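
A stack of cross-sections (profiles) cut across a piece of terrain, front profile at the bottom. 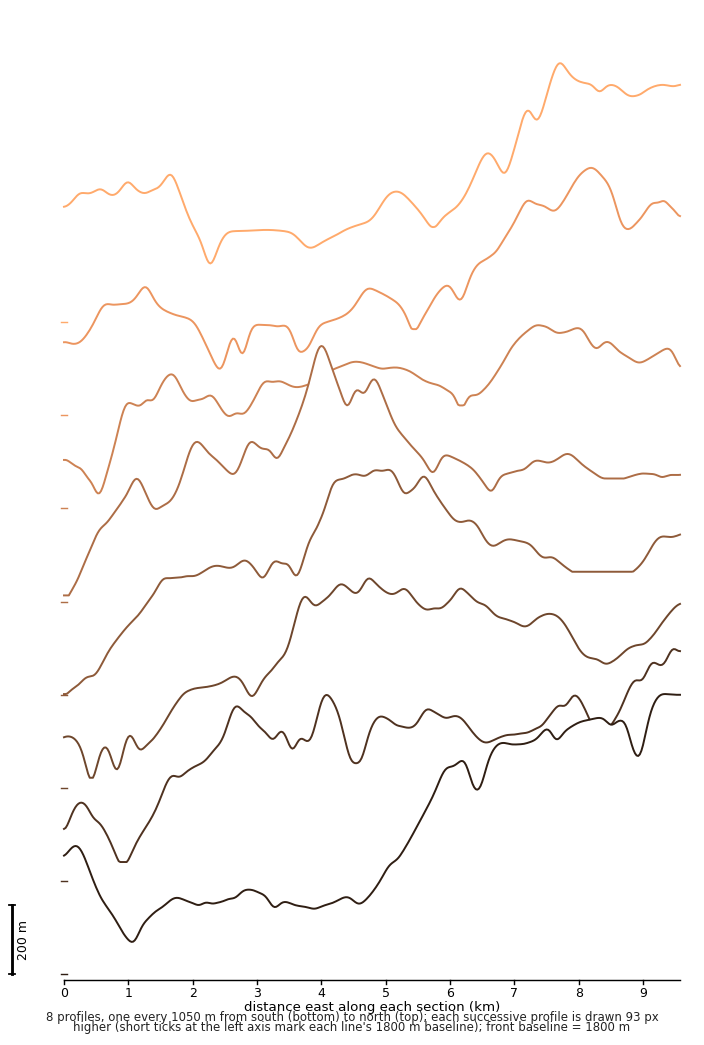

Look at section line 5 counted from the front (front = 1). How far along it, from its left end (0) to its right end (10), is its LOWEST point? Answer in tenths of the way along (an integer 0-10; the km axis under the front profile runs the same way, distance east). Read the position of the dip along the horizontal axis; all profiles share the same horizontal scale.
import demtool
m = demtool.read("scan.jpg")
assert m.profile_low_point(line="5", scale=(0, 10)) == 0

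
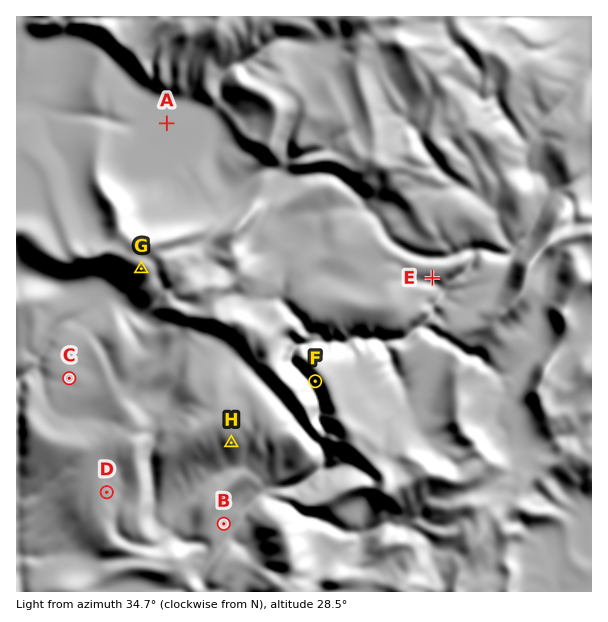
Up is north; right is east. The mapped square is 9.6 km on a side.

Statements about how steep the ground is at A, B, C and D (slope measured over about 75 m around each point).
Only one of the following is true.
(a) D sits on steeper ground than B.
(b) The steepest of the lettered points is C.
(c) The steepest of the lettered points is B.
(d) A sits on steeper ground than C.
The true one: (c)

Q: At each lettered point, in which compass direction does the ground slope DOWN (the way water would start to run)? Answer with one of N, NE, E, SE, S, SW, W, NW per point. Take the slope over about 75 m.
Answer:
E S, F SW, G S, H S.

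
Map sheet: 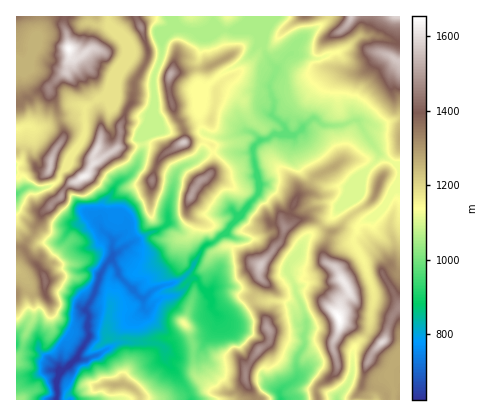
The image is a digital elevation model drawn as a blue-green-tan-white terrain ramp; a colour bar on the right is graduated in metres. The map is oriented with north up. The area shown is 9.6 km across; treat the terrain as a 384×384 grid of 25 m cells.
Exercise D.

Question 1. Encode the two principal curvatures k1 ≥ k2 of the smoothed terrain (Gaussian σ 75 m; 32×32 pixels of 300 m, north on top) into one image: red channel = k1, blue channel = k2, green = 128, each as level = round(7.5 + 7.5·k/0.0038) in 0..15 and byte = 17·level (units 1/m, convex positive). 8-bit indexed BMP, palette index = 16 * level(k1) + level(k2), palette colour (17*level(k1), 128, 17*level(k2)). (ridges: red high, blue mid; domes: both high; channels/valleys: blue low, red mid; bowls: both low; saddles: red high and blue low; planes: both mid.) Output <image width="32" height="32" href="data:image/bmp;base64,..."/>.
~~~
<image width="32" height="32" href="data:image/bmp;base64,Qk02CAAAAAAAADYEAAAoAAAAIAAAACAAAAABAAgAAAAAAAAEAAATCwAAEwsAAAABAAAAAAAAAIAAABGAAAAigAAAM4AAAESAAABVgAAAZoAAAHeAAACIgAAAmYAAAKqAAAC7gAAAzIAAAN2AAADugAAA/4AAAACAEQARgBEAIoARADOAEQBEgBEAVYARAGaAEQB3gBEAiIARAJmAEQCqgBEAu4ARAMyAEQDdgBEA7oARAP+AEQAAgCIAEYAiACKAIgAzgCIARIAiAFWAIgBmgCIAd4AiAIiAIgCZgCIAqoAiALuAIgDMgCIA3YAiAO6AIgD/gCIAAIAzABGAMwAigDMAM4AzAESAMwBVgDMAZoAzAHeAMwCIgDMAmYAzAKqAMwC7gDMAzIAzAN2AMwDugDMA/4AzAACARAARgEQAIoBEADOARABEgEQAVYBEAGaARAB3gEQAiIBEAJmARACqgEQAu4BEAMyARADdgEQA7oBEAP+ARAAAgFUAEYBVACKAVQAzgFUARIBVAFWAVQBmgFUAd4BVAIiAVQCZgFUAqoBVALuAVQDMgFUA3YBVAO6AVQD/gFUAAIBmABGAZgAigGYAM4BmAESAZgBVgGYAZoBmAHeAZgCIgGYAmYBmAKqAZgC7gGYAzIBmAN2AZgDugGYA/4BmAACAdwARgHcAIoB3ADOAdwBEgHcAVYB3AGaAdwB3gHcAiIB3AJmAdwCqgHcAu4B3AMyAdwDdgHcA7oB3AP+AdwAAgIgAEYCIACKAiAAzgIgARICIAFWAiABmgIgAd4CIAIiAiACZgIgAqoCIALuAiADMgIgA3YCIAO6AiAD/gIgAAICZABGAmQAigJkAM4CZAESAmQBVgJkAZoCZAHeAmQCIgJkAmYCZAKqAmQC7gJkAzICZAN2AmQDugJkA/4CZAACAqgARgKoAIoCqADOAqgBEgKoAVYCqAGaAqgB3gKoAiICqAJmAqgCqgKoAu4CqAMyAqgDdgKoA7oCqAP+AqgAAgLsAEYC7ACKAuwAzgLsARIC7AFWAuwBmgLsAd4C7AIiAuwCZgLsAqoC7ALuAuwDMgLsA3YC7AO6AuwD/gLsAAIDMABGAzAAigMwAM4DMAESAzABVgMwAZoDMAHeAzACIgMwAmYDMAKqAzAC7gMwAzIDMAN2AzADugMwA/4DMAACA3QARgN0AIoDdADOA3QBEgN0AVYDdAGaA3QB3gN0AiIDdAJmA3QCqgN0Au4DdAMyA3QDdgN0A7oDdAP+A3QAAgO4AEYDuACKA7gAzgO4ARIDuAFWA7gBmgO4Ad4DuAIiA7gCZgO4AqoDuALuA7gDMgO4A3YDuAO6A7gD/gO4AAID/ABGA/wAigP8AM4D/AESA/wBVgP8AZoD/AHeA/wCIgP8AmYD/AKqA/wC7gP8AzID/AN2A/wDugP8A/4D/AKjGtpC2tbSUhKTIpqiXhJa1tpXVxqKGlbbUcrPopqeHlqangZXJ1+jYyIaGh4SWp4Z1t+ZidYWElffHgMWVh4enpnRzg6eWhZemdnZ2hbiHdnWn5mOHl3VzdPejouaFh7iWdIaUgpKFl6eXh3Z2poaWptj1ppaHhIZk94OS+YR1xXPHhKeBx5SUhYaGdna3hZaVlKf3t4aFlZX3Y3C2+JKllKanhJWEqJeHh5eWhdaGdnVkc8TolYWEhfamo4HmoqWVpbeVlYWnh3eHdpXpyIWHd3Vl6LiGdXNlxsmXcKbEpoS2yIVjhpeHh4Z2lpXGhoaGdabVtYWFhLjot5aAhse2pfimdHWDqIiXhYeGdMiGhZW4t4KjpoOluKe2yYF0tpZ0+JaGloGnl4SXhoWVpZR1dYSU1+aVhIV0pOeXgKbFhZXYt6W2g6SEmIeHlqaSt4aFp6j3ZHSHhXTWyIWA+XWF16e3pbi4g5aIh4aWp5O1lnSX2fmWc4aU+eing4S3lreVlnWFhZalhYeGdZeYp5DWxsWXlfeVc5TndHSEl5eGlrWUg6eohoaHhoTFuKinlZCSkoJztdZjcqWmdoaXdpaFx7d0g4WGh4iFtcSBkrW4yaK0x6em6LaUtLe3dYaHlpS394aUZHWGdnSW93Cm94SFlXGFuaanpbeWc6bGhIWnhLfY+JRylISFdZbncJT5hnZ0p4CVppXHhZaFhYT3k4aBgIDU8riXlLTGp/iCgvimhpW3uHGFh8inlZZ2dbXXdLa2+KDn+ch1coK3+nSBt/nYpoeVg5a3pqWnh4Z1lfmUlcf3pGCU9paGknL1hHGAhOeVlpSmp5Z1h6fIqJaTtpO2lLf2cJTo5ummgKb3pqRxtHWGkriYd3d3dpeol5Z0t4d2dPi1cMa05pSTpab5+aOnhpimg5aGh3eHhpaHdYaohnZ1tcaCtdT2lnR1YsK0c6aGhoWolYWFh4aGhoeHdqeWdnbFhYW1o8bFdIWE9oWGqHZ3l4eFh4eFhpeGdnZ2laiFlsZ1dZWFc/emgcfYhHanh4eXh4aHh4eHh4d3doenl7bIlXOWhYZ016eA95Z1d5eHh4eHhoeHh4eHdnaHh6eGhrfUt5enhITItoD4hXR1hZeHh3eHh4iHh4eXl4aHp3d2dbfIlrh0hIT3gNfotca2g5aYh3eHl5eop6eml4aoh4aGhcenpsiTddW0keaGlbfotYWHh4d2hZOFdZant8eHd3Wm6rXZyKN05bSS2ZZ1dpbHlYanhXaV54RxpcinhId3doTldaVzhHP3YoWUhXZ2hXWGhrbHdHK2+MhxgoSGl4eGtrVzlYWVtveUhoaXh4aXhoeHdaXn1qFz9rWnp7c="/>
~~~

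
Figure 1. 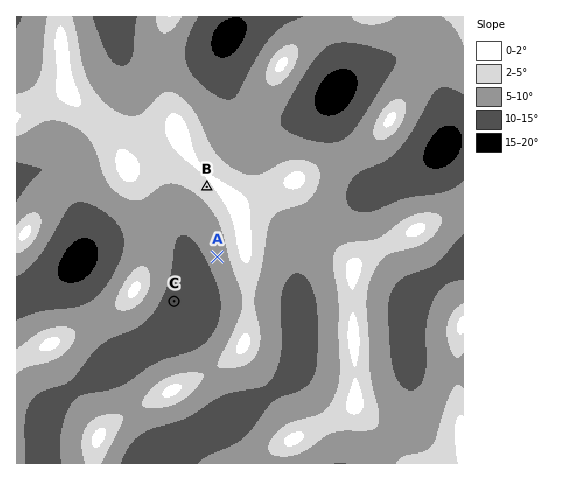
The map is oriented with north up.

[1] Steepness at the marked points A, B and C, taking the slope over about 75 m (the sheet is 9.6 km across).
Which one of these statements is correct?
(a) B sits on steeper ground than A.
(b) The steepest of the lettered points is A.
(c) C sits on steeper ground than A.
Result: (c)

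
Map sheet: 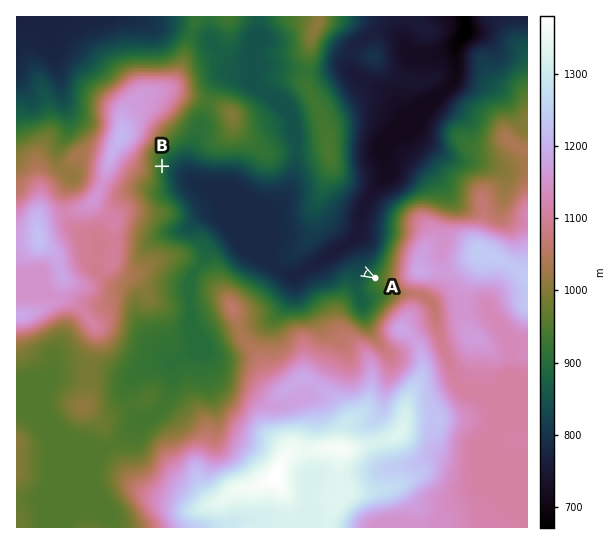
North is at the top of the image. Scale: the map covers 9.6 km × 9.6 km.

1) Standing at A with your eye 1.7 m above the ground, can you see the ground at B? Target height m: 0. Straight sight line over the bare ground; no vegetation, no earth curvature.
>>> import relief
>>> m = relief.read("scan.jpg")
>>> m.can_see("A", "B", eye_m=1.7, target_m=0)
True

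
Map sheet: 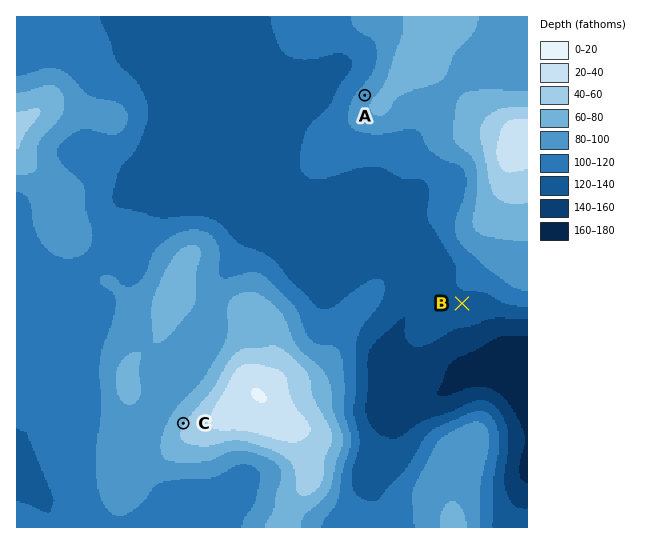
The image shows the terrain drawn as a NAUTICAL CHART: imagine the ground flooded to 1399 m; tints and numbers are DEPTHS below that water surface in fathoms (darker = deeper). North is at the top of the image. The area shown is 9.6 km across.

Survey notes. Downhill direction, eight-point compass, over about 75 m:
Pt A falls NW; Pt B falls S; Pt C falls NW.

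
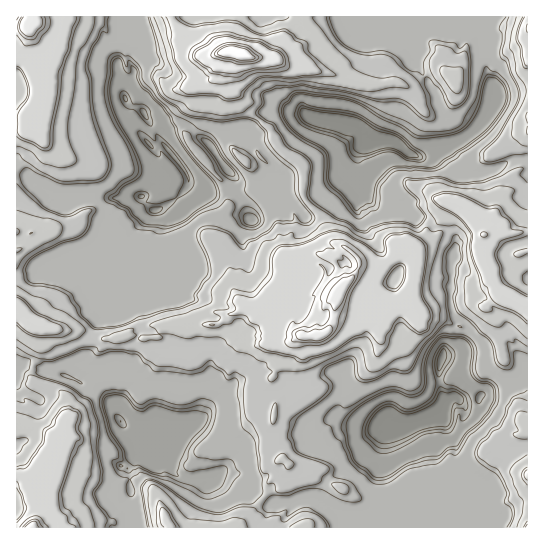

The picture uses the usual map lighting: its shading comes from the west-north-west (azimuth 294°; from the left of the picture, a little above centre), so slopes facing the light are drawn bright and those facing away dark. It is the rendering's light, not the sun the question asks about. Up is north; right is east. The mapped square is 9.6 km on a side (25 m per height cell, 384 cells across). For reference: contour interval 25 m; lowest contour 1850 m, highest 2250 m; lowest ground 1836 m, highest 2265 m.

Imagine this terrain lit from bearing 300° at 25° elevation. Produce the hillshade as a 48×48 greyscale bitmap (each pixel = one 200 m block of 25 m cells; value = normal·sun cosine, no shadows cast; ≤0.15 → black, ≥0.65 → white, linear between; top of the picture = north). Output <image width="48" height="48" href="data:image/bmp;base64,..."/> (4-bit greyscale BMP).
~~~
<image width="48" height="48" href="data:image/bmp;base64,Qk32BAAAAAAAAHYAAAAoAAAAMAAAADAAAAABAAQAAAAAAIAEAAATCwAAEwsAABAAAAAAAAAAAAAAABEREQAiIiIAMzMzAERERABVVVUAZmZmAHd3dwCIiIgAmZmZAKqqqgC7u7sAzMzMAN3d3QDu7u4A////APxndmdmi9yFiruYiqu5dXiIiIiIiIiL7fyXZ3Zni+t3iKzKeKvJeIeIiIiIiIiKzcuFV2V4nNqHeqq7p3eJiId3iIiIiIibupqFN1NonNl4iLuZunVFeYZomYiIiIibuZmGNnNInMmIiJypqphlV4h5vJiIiIiausuXNHQ2mpq7hmmpuoiJdndnrdupiIiZq+64U2RFaZmsuHeJu4iIiGZ5mrzMuaqIiZ3ZYzRWWIiM2oiJu4ZpmFV4rLqb3d2oiIrbdDM2iIiJ3ZiZunVoh1RWmt26ve7aiInNhEMmmIiIncmqqXRIh0REiJq73O7tqImuxiI2hnd2esqrqYUld0MyV2V5zb7uyZmruWE3l0d2V5m7mYhSN3MhN2MlnLvu26mql3Y2iHd4d4m7mYiHNHhSJXQTaqnMzNuYeJh3iIiHeIirmIiIZXlkRWQmd4eamcl5mIiIiId3VYiJmIh2RYuVNVMnubl3eJhkV4d3eZd3ZXh4h3dkMUm4ZkAEy8u3RIh1M2dWeIiIh3mImHdkIRWYZ3EAi7y5VXZmZmiHd4iIiHiKuYmGQiJ5VYQAOJqpd6hmVnm7uZiIiHZ5upu6lEVnU4cAJomYd3iHhmir3cupmah4mYmquVeIdXgxN5h3iVaJhmiImrzMyqupmIiJqEaIiHdTeal3iWiZdniIiImb7JzKqYiKykSImYVViquoiYmYiIiIiIiIzaqq3JiJzXNna7VFe7uodjeZmIiIiIiIncmZvbmInMZXR8Y0e7qFeBSIiIiIiIiIi8mInMmIiap3ZZczfNtlZzI2iIiIiIiIm7iJnNqZmJmIqHZDTOtViGZCNXiIiIiIq6iLy8zMqph53JdVSutjaId3UzeIiaqqvKd67rqt3Jis3amIaMuGZpiJqDSId5rNy6loztqru5iszKzJiamHZoiIrJV4Zoqr7ahmqqqrp4m7qqvJmZmHeHd5mqhmeIiZrNqHiZmYeGe9qJrbmYiZiFeHd3dTR4h4mcuYiJqGZ2etuau8uqqZiHeIdVREJHiImqqZiJqVNoic68zLmrzLiHiHd3U1U2iImnipeImVJHiZ3czNuZmcuJh4iIdVZXiJqHm4aJqGRHm7qqvN66t1eHhleIZWZXiblpypmpeIZmacuZqYve3YdphUeHVWVomqd5mpqoZ4qXZ4iZdVV8/9mIhjaGVVaImqhmZnqmVoiZiId4hVUkv/yaljaFVFd5qpd2VFV1NGd3iIh4h2ZSXf/NpzWFRFiJmoZmZVNEFFZUVnZ5hXdCOO//yER0NEibuYZndDMlEURFZmZnZYpRFs/+yFR1M1i8u7h2ZSIiITRFZ4iIZ5piFa3ruFRlQ1m9yrqIZCEjQ0VniIiIipljRau3iGNEVFmb3bqYZUNDR2Z4mZl4q7l0aKy4iHNDN2iKzMzcuGV2VmeIiamIrMmGarzIZ4Q0JoiL3Kre26mah3dmiZmYmrmYet7ZU3U2NHib3Kq8ypm7iIdmiIiIiZmYis77glc1U2iryYrMuZqrqIVniIiIiIiYic7w=="/>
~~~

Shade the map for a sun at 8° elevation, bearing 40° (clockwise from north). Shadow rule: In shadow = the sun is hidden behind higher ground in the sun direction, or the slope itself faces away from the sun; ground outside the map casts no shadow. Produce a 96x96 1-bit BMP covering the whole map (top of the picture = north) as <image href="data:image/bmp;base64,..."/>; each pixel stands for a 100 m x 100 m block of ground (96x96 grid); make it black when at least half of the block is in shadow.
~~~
<image width="96" height="96" href="data:image/bmp;base64,Qk2+BAAAAAAAAD4AAAAoAAAAYAAAAGAAAAABAAEAAAAAAIAEAAATCwAAEwsAAAIAAAAAAAAA////AAAAAAAAAAPwAAAAAAAAABgAAAfwAAAAAAAAADyAAAfgAAAAAAAAADzAAAegAAAAAAAAADzAAAeAAAHAPgAAAHzAAAOAAAH4fgAAAHjAAAMAAAT/+AAAAHyAAAEAAA6P0AAAAP+AAAAAAB6AAAAAAPcAAAABgB8AAAAAA/MAAAADjh8AAAAAD+AAABADDxwAAAAAD+AAABAAARwAAAAAB4AAAAAAgBwAAAAABwAAAAAAABwAAAAAAgAYAAAAABwAAAAAAAAMAAAAADwAAAAAAAAMAAAAADwAAAAAAAAAAAAAAHwAABgAAAABABgYMGAAAD+AwAAAAD//+OAAAD/gYBAAAD//+OAGAB/wwBAAAH//+OADAN/4+ZAAAP54MGAAAH/B/8AcAPwAAGAAAD/h/+B4AHgAACAAA8/h/+BgAAAADoAAB+YB/8BAAAAPH8AAB/8AH8BAAAP/3+HwB5+BHuDOAAf//wP+P4fB/PD/g//+Dj///4AD/fD////ABB///zAD/+Dw//8AAB//83AD/+f4H/4AAA+/nOAD/8f/BgAAAAw/x/Hj/8f/gAAAMDwf4fH1/97+AAAAPH4QAGH4/4zAAAAB//wAAAHg/j+AAAAAAfwAAAHAfv8AAAAADvAAYACAf/8AAAAAAAAA8AAAc/4AAAAAAYAAcAAAYvgAAAAAQAAAQAAAYeAAAAAAYAAAAAAAZ8AAAAAAAAAAAAAAb4AAAAAAAAAAAAEAfwAAAAAAIAAAAAOAfwAAAAAAOAMAAAOAfwAAAAAAeAOAAAHAfgAAAAAAeAOAAwGA/gA4AAAA+AEABwAA/AwfgAAA8AAADgwA/AAHwAAA8AAAHAwAfBAB4AAAcAAAAAwAfBwAMAAAYAAAAAAAfA4AAAAAAAAAAAAB/AAAAAAAAAAAAAA3+AAAAAAAABwHAAB/+AAAAAAAABwXgAB/8AAAAABgABwfAAD/wAAAAABwABgeABH/AAAAAAAAHAAcADH2AAAH+CGAPgAcADHwAAAf/ggB/gAcABHAAAA//wwB/MAcABDAAAB//wQB/eA8AAAAAAD+AAAD+/h4AAAAB4D4AAAH8/P4AAAAA+DwAAAP5+PwAAAAA/D4AAH/x8fgAAB4Ax78AAH/j4PAAP/4AAf8AAP/HAeAAf//AADwAAP/PAcAA///wADAAAf//B8AH///4AGAAAf///4B///wcAGAAA////4P///8ABOAAA////w////8A8EAAA///DI////5w+AAAA///wP////x4fyAAA///8P////j4fzAAA////v////Dwf7gAA///z///4AHgf7gAA/v/7///AAHgf7gAA/v////8AAPAf7AAB/f////8AAOAPzAAD/////AAAAOAP+AAD/////AAAAMAP8AAD387/gAAAAEAH8AADH8z4AAAAAAAH+AAAH8AAAAAAAEAH7gAAH8AAAAAAAEAD7gAAH4AAAAAAAAAD7gAIH8AAAAAAAAAD6AAAH4AAAAAAAAADaAAAD4AAAAAAAAAAIAAAD4AAAAAAAAAAA="/>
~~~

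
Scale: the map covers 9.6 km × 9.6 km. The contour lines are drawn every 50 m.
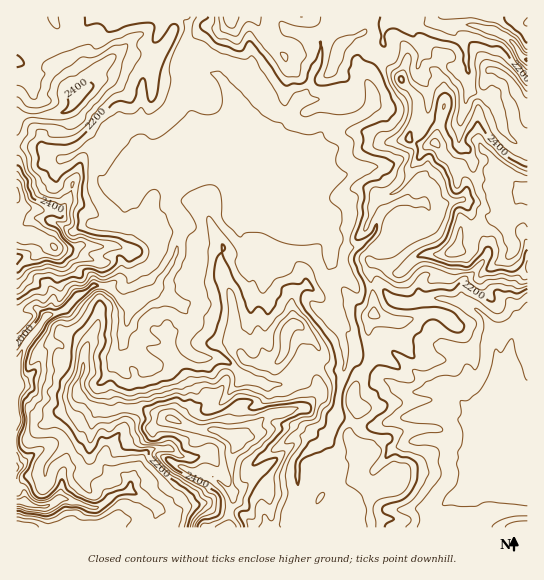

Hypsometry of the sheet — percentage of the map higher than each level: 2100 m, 77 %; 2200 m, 48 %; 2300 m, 21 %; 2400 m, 9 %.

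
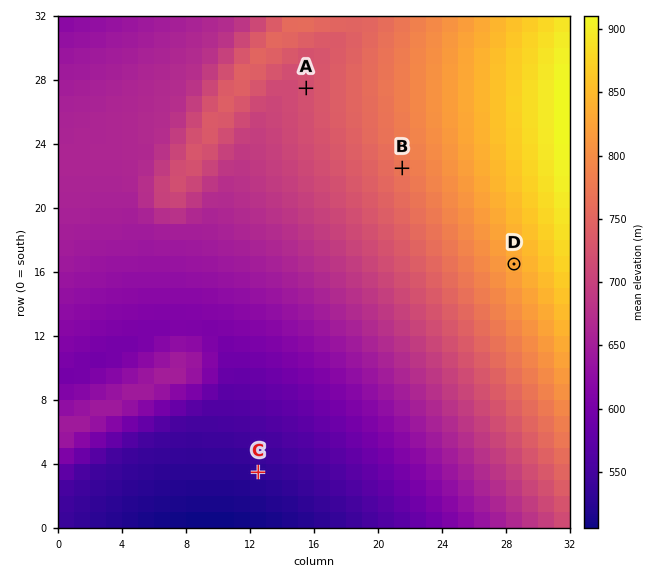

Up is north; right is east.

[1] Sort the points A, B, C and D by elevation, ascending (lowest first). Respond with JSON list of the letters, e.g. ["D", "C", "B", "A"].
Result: ["C", "A", "B", "D"]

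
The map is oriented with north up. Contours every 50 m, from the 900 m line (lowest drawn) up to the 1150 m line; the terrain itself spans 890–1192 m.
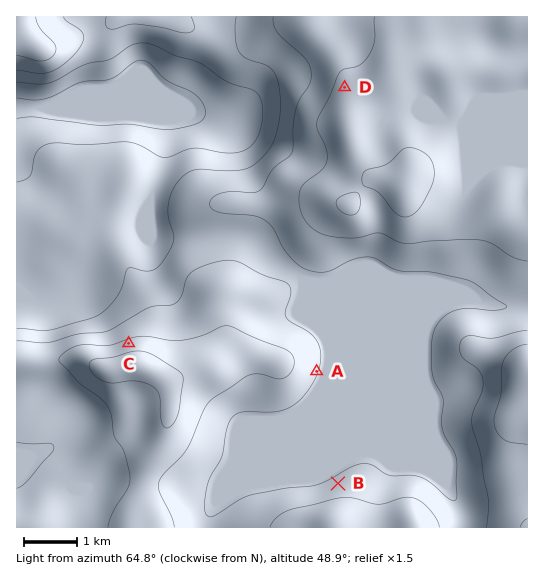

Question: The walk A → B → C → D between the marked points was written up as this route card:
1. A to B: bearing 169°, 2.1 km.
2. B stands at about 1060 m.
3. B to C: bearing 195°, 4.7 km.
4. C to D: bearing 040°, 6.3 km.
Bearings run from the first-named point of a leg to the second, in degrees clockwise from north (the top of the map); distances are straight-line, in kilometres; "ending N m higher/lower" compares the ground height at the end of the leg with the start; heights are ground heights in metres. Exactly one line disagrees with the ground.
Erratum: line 3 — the bearing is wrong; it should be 304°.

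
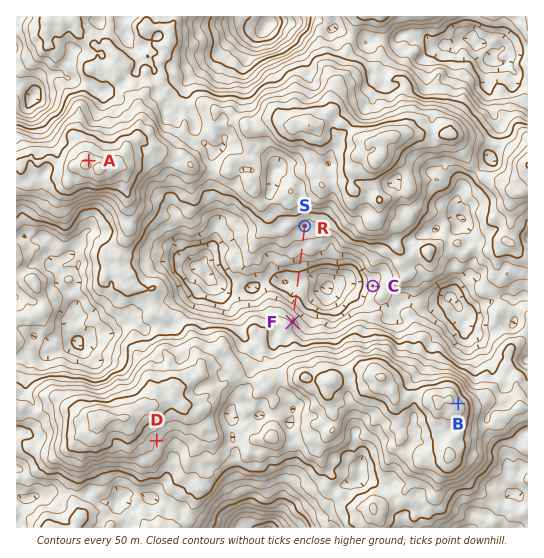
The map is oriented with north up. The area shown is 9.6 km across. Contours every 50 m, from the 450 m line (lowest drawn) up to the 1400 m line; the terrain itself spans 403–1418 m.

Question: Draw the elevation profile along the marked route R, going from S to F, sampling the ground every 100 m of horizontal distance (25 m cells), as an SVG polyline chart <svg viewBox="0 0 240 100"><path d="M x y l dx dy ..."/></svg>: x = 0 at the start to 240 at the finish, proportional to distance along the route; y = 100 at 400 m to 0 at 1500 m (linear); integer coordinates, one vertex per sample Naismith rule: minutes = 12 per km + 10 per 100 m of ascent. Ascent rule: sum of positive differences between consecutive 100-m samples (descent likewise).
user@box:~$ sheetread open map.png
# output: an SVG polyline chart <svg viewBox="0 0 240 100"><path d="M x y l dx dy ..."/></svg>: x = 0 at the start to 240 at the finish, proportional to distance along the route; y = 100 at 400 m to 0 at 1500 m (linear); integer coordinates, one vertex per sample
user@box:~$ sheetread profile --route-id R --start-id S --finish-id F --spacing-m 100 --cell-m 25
<svg viewBox="0 0 240 100"><path d="M0 52l13 2 13 0 14 1 13 3 13 1 13 2 14 3 13 3 13 2 13 2 14 1 13-2 13-1 13-3 13-3 14-4 13-4 13-3 2-1"/></svg>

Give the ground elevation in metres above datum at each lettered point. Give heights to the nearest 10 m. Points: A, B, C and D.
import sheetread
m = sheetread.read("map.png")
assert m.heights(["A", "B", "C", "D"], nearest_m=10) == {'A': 1400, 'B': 1330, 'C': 820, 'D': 1150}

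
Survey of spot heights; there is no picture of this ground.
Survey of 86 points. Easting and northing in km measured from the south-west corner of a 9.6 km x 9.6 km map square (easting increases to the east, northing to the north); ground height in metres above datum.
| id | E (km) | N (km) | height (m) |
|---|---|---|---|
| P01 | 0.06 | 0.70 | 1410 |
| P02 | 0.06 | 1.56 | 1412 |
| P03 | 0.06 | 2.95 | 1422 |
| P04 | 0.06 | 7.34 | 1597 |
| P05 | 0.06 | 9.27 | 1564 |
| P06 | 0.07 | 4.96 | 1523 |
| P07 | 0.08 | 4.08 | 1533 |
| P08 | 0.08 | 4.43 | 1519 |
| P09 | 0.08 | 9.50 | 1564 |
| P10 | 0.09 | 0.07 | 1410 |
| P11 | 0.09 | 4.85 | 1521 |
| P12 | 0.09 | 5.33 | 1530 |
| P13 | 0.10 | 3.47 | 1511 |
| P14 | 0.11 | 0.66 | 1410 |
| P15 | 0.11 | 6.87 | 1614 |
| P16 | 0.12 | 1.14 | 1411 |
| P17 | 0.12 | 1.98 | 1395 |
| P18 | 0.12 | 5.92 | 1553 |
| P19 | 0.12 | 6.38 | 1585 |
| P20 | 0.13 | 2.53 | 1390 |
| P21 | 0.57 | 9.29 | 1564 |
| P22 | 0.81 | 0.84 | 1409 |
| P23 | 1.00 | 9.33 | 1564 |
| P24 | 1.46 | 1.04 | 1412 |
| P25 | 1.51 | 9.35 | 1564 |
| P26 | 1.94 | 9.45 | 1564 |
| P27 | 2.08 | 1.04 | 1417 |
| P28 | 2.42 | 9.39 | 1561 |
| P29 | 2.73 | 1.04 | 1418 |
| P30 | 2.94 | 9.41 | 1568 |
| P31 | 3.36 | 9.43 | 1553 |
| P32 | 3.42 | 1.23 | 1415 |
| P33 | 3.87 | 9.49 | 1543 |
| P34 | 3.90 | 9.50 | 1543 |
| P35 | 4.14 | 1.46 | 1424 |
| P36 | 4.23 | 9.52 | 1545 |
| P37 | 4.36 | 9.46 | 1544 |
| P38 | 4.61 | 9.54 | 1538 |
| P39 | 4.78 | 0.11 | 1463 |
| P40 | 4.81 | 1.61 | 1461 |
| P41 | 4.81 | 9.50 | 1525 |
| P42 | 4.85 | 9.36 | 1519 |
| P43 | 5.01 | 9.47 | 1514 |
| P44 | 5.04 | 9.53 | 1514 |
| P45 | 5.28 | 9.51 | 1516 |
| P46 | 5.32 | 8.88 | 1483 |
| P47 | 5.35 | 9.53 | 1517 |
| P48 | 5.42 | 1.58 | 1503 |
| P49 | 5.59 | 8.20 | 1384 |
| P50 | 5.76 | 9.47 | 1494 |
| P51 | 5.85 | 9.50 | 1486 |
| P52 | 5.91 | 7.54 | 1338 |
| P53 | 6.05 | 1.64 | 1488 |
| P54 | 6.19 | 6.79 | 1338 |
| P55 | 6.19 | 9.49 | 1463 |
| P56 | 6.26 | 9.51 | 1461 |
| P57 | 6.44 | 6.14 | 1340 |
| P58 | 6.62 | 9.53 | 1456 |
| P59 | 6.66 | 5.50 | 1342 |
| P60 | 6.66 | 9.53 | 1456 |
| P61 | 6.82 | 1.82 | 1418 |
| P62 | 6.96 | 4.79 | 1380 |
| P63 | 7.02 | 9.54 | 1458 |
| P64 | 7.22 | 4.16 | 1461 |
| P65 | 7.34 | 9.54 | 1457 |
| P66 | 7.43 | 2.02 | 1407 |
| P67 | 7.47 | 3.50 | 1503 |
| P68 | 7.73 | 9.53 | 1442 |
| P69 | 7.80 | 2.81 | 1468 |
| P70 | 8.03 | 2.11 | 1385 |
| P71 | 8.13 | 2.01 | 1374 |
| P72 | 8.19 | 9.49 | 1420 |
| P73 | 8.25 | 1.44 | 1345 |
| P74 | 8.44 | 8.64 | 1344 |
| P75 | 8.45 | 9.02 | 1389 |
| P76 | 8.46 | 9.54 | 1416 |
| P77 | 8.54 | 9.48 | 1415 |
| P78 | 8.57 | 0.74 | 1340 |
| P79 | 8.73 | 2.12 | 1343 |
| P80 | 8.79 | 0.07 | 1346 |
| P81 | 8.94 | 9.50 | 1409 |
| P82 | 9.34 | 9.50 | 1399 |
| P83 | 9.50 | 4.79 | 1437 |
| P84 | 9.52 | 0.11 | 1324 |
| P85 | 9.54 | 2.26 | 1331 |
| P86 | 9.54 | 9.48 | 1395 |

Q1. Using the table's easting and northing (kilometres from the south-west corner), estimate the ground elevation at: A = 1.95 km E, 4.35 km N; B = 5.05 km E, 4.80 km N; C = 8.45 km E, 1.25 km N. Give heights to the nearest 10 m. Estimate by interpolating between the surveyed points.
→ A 1440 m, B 1390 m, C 1340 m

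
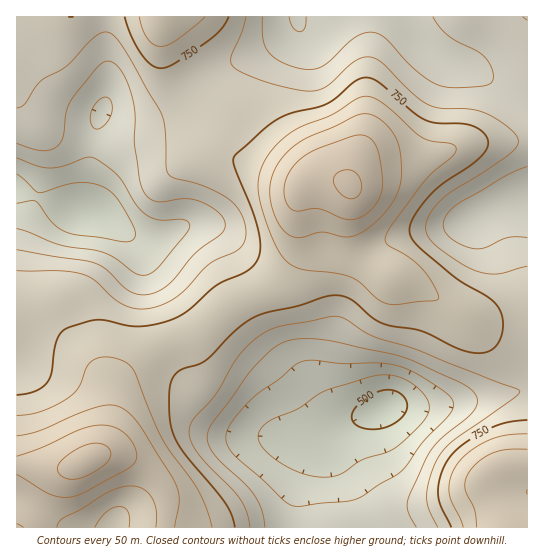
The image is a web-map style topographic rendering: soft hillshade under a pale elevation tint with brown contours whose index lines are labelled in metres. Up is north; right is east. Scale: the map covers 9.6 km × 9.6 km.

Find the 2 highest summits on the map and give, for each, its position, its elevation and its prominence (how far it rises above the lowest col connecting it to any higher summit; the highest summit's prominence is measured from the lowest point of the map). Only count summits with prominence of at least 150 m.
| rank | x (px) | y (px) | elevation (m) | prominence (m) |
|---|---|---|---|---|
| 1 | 86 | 461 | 970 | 492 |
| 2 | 350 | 186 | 958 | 188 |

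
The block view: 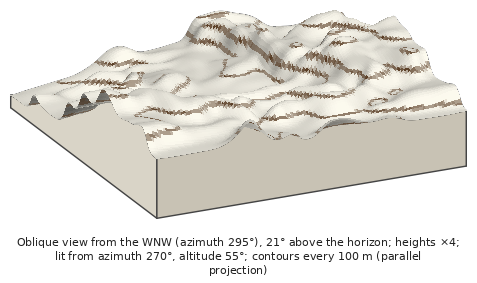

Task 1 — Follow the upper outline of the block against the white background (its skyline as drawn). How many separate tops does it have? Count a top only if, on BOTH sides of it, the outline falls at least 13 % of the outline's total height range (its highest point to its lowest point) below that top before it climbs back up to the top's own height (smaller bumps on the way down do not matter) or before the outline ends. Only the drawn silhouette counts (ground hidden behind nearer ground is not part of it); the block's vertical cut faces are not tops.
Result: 2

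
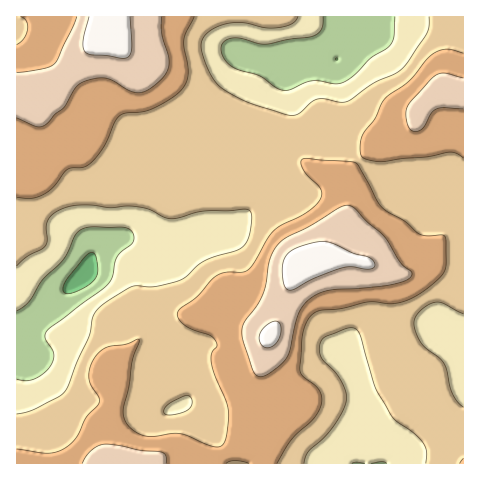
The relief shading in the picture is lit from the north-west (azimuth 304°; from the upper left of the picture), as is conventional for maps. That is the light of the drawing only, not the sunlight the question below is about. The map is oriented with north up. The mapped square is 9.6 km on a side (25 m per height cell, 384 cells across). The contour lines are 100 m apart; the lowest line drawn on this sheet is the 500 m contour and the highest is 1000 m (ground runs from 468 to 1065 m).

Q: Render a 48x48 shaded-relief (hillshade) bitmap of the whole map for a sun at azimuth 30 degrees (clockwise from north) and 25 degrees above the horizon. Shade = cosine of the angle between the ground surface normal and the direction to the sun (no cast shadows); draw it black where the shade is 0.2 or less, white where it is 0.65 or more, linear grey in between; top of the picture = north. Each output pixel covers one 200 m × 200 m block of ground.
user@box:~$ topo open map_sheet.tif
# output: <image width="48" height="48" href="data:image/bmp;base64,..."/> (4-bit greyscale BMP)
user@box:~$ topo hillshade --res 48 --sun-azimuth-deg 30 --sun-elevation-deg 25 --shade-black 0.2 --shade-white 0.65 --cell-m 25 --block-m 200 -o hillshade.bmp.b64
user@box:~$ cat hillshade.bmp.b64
<image width="48" height="48" href="data:image/bmp;base64,Qk32BAAAAAAAAHYAAAAoAAAAMAAAADAAAAABAAQAAAAAAIAEAAATCwAAEwsAABAAAAAAAAAAAAAAABEREQAiIiIAMzMzAERERABVVVUAZmZmAHd3dwCIiIgAmZmZAKqqqgC7u7sAzMzMAN3d3QDu7u4A////AJqqmHis7u7cqZmpdURWeId3d2VVVVVWeKqqmIis3u7su7u5dUVmeHZnd2VVVERWeLuqmIis3v/u3dy5dVZmdlVWd2ZVQzNWibqpmHebzd7u7tyoZWd3dlVWd3ZlMiNXiaqZiHeau7u8zMqGVWeHd2Zmd3ZUMjRXibqpmHiZmZmZmZhlVWiId3d3h2ZUNFZ4m7uqmHd3iIiHd3ZURWd3d3iZmHZERWeKvKuqmGVWeIiHd2UzRWZniJq7uoZEVniavKqpl1RGeImYiGQjVlRWis3cyoZEV4mavJmZhlRXiImZmFM1d1NFec3dunVFaImau5iHdlV4iIiZl0NGhjI0WLzLqGRGeJqru4d2ZmaJmYiIdTRndBEkaLu5h2RXiaq8y3dmZmeJmYiHYzRnUgE1eruYd1RXiavMy3dmZmZ4mYiHUzVlMSNXmrqGZlRXiavMqXeIh2ZniImXQ0VUM1eJqphkRERXiau5dGeaqXZniJqXVVZUVniaqoYyIjRWd4h1IGeKqpmZmaqXeIdmeIiImGQhESM0REVBAGeJq7u6qqqZqpiImZh2ZlMhERERIiIhAWd4mru6qqq7u6mImZhlRUMiIQAAEiMzNHd2eJmYeKu7u5mJqpdTREMiIQACRVVVVnZVVndlV6u7qZmau6dDREMyMzNGiZiHeHZUVmZUWLupiJq8zKdUVndmZmeby7qpmWZmZ3ZVaamHeJq8y6dmeaqqqqrN3Lu6mXZ4iHVEaIZVZ4mZqYdnm8zMu7vdzLupiHeJmGQiRVREVVZmd2Z5vMzLu7zdy7uph3eJh1IQEiMzRERFVWZ5vMy7qrzd3Lqph1VmZTIREiIzRERERVaJq7u6qr3t3LqZiERUQzIjMzMzRVRFVWZ4mZmZqr3cu6mIiDRERDNFZlVEVlVWZmZ3d2Z3irzLqYh3dzRVVURWd3ZVZmZ3dmd3ZURWesy5iHdmZlVndlZmd4dmZmd4d3d2VERWi8uXd3ZmZmZ4dmZneIZWZ3eIh3dlRFaJq6hlVVVVZnd4dlZ3iHZWd3iIh3dlRXmqqYdUMyI0VXd3ZVZ3iHVWeIiId3dlaKu6mHZUMhI0RXd3ZWd4iHVniIiId3d3irqYd3dlQzRERGZ3Znd3h2Z5mYiIiIiJq6mHd4d2VVZlRGd3d3d3dlVoiImIiJmqy6h4iZh2VWd2ZXd3d4d3dTNGd4mZmZq825iJqph2Vnd2Znd3d4iHYxI0VnmqqqvN25msy5h3eId2Znd3d4d2QRI0Vniqu7zd26vO26mZqph2Z3d3d3ZTEBNFVomrzM3dy7zv26qrupiIiZmYdlQxATVmeJq83dzMu7ze26q7upiavLuphTIhE1d4mrzd3cuqqZq8qYmrqYir3bupdUMzRXiavM3dyph4d2eIdWiamHiszJmIdlREZ4m7zMu6l1MzMzRVRFeIiHibuoiIdlVWeJq7uph2QgAAABNFVWd3d3eJmGeIh1VniZqqqYZTEAARETV4d3d3d2ZmdmeIh1RXiZqqmHZDEBNDM1eJiHd3dlVVZQ=="/>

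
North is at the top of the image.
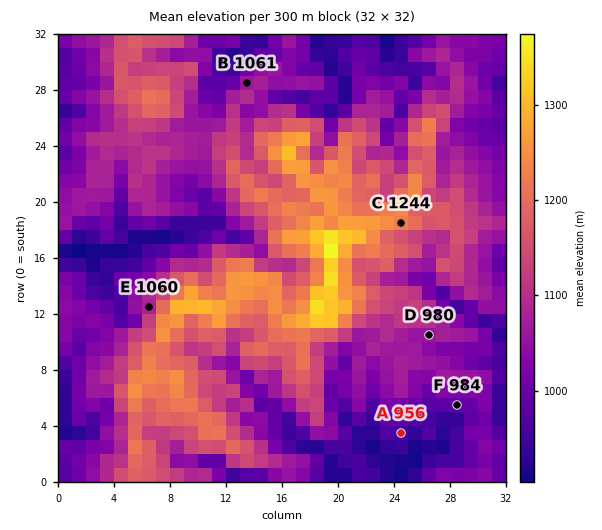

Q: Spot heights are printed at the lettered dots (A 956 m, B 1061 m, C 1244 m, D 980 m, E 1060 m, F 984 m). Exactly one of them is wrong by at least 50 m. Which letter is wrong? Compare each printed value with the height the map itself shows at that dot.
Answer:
D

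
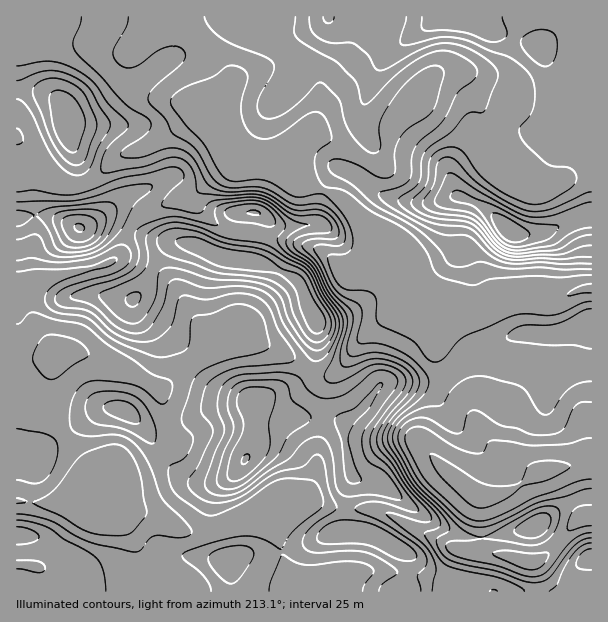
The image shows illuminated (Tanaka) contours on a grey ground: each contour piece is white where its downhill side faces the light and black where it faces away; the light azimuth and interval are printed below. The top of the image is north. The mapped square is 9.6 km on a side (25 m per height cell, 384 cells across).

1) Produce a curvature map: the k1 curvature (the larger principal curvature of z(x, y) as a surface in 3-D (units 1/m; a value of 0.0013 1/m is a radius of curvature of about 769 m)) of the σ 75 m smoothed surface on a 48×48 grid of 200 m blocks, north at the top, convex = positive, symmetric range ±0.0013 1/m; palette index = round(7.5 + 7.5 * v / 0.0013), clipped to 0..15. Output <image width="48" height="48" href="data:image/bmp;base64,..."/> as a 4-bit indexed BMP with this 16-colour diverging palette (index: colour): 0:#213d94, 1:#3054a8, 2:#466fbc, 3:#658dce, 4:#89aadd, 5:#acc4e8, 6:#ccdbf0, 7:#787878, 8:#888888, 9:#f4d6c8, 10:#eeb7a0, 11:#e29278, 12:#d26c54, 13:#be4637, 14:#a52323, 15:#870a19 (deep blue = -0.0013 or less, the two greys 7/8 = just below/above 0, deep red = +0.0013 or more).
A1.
<image width="48" height="48" href="data:image/bmp;base64,Qk32BAAAAAAAAHYAAAAoAAAAMAAAADAAAAABAAQAAAAAAIAEAAATCwAAEwsAABAAAAAAAAAAlD0hAKhUMAC8b0YAzo1lAN2qiQDoxKwA8NvMAHh4eACIiIgAyNb0AKC37gB4kuIAVGzSADdGvgAjI6UAGQqHAKmIiYiIiHd2ipd3iId4iauqiJq83u7Kh4h3iYiIiIh3ipd4eId3d3mam8zLqGaduId4mpmYiImau7mIiIh3dnm924iIh3Z67Yiau6mZmaqqqrupmrqHeL/9pleId4mIrdzLqHeIiYd4iImYms3d3v2Zl63u3Lupm8upd3d3iIeIiIh3iJq8zKiJz+uazv/IeYiIh3d3iIeJmId3eHiZiHev/IZneK3rd4iHd3d3iIiJqZh3d2eqh4z/qHd3d4m8uomYd3d3iImrzbh3d2ervO/nd4eIiIh4q5mYh3d3eJqZreuHeIibu96Gd3iIiId4iYiZh3d3eah3it26qpecqsuHd3iJiHd3iIiZl3dmi5d4iby6mHecqbl3eImYh4h4iIiImYdnu3Z3eKuZh3esqZdWeJqIiIiJmIiImamK2oiHZ5uYmZmaqpZFebl4iZmZiIiIiaq9yYmZiJuYmqqqvKhnmqiImYmZeIiIiazMmHiJmauomZmZvMqZqYeImIiZd4h4iaqZl3eImrzLmHeInMuqmIiIiIiZh4h3iZiIiHiJmqqruYd4mt3cqYiIh4iJmIh3iIh3iIiIiJh4mamZm8y6mZh3eIh4iId3d4iIiYiIiIiHeLyoiqmYeJmIiIh3eJh3d3iJmYmXeHd4eM63eJiId4mpmIiIiJd3d3maqYmHeHd4ic7JeIiIh4iZqqu7mJiIdnmqqIh3iHd4mt/cmHd4iHh3iaqry5mrqZuqqId4h3Zni/+8uXd3iIiIiIh3m4m+/uy7uYeJh2ZnjPx4qoiHeIiIh4iHiYeJq7u7uod5mHd5v/hWiYiIiIiId3eId4d4iId5u4d4marO/+lmeIiImZiIiHeIh5mZiIdmq5iJz///27l4iIh3iZmJqoeJmYmty6l3iqvO/suqh4ebmHd3iZiKzMvLqYd5zcuqvM3tl3ibmIn8l3d3mYZ5///rhqmc7duZqquYiYeu7//6h3d4mXWO/93e28ze3MyoeJl4v///yryoiImruqvv+Xib3YmpeKu6iIdp3u7adYqHit7+7t/9h2Z4iniHd3m7y5ibp3mpdnmHrcmIm8yod3d3eXh3mpiJvMu5dWiYh3mryXZmi8l3d3iHeYiIvJd4eKuod3iIh4q6iHd4rLh3d3iYiXiJy4Z3eJqoh4iIiImYiIiJq6mHeImYiHeKyph4iJmYiIiIh3iImYiJiamIiJmIiHeLuZqqqZh4eImYh3d4qXeIeJmIiZmIiHebupqqqph3eImph3eIqXeHd5mIiImHiHiqqoh3iHd3eImqmIiIqod3d5mImHiHeKu6qpd4iHd3d4iZqYiImod3eJiImHiXiKq6qZiImYh4iHeJmYiIiqh3eIh4iHiYiHiZiId3iZmIh3eIiId4ibl3d3d4h3mYiXiIiHd3eImYiHeIiIeIiKuXdnd4iIqoiXiIiHd3iIiIiImYiIiYiIrKhneKqquoeHiIiIiIiIiIiZmZmZmYiHisyqrMqZmYeIiIiIiIh4eIiIiHeJqZiIh5vMupd3iIiA=="/>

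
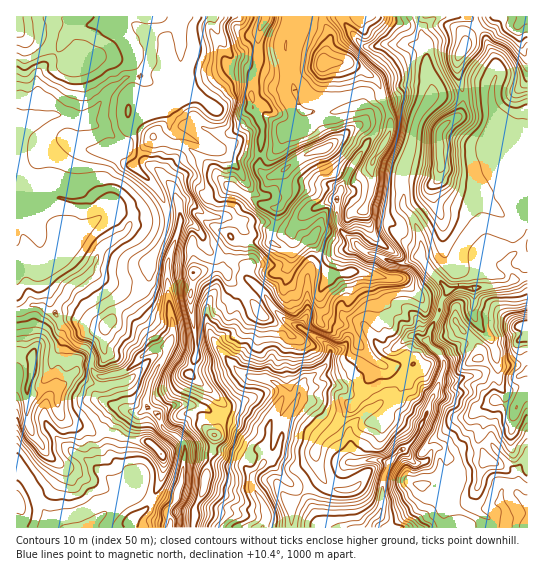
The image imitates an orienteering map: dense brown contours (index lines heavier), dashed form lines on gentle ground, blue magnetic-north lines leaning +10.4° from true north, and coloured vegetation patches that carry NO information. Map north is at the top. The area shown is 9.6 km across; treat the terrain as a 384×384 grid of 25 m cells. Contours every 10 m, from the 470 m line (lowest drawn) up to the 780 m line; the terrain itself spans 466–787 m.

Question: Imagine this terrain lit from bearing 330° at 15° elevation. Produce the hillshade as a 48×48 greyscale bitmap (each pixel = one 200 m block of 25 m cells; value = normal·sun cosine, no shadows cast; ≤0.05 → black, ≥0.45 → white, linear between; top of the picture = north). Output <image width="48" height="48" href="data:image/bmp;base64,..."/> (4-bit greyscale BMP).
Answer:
<image width="48" height="48" href="data:image/bmp;base64,Qk32BAAAAAAAAHYAAAAoAAAAMAAAADAAAAABAAQAAAAAAIAEAAATCwAAEwsAABAAAAAAAAAAAAAAABEREQAiIiIAMzMzAERERABVVVUAZmZmAHd3dwCIiIgAmZmZAKqqqgC7u7sAzMzMAN3d3QDu7u4A////AGd3d3eal0WMlERVaahVZVRHqGZ4d2eHiWd3ZmeJqVSOtEVVaJhlVUQ1qXZ3d3eIiXd3ZmZ4mnNv5TVmd4l1VEMjiYd3iHZ4iIh3ZVZ3iZQ8+DRWeJmHZnYyiYh3iZZniJh3ZmZ3eJYp60RWiqiIeJpzfbuYiZdVd4dmd3dmZ4UW3GRWe8qHd4qmbuzJiJhVV4dWd2ZmVWY1zGNGeKuodmd1KfuqmJh3VoZ2ZmVmZnl2mmIlZ5updmZkEY2oiIiHVIaGVWZnmquGeIMTV4q6lmd2QSvpd3d3VHd2ZneJrLp1eZYyR4q7qGaHZCXtl3doZHdnd4iZiamYmZdTNYi7uoV5hTKeyododXZXZ3h3ZoeIh3d1Q2eaupdXh0Jd3Ml4lodnZWZlRIl1VniZhlaJqql2d2May7upmYd4dFeIZHymVniZmGVYmpiHZ3UWuqqqmZd5llVWh1z7dmd2VUQ0ioiHd3ZEunibqYdomHZCWGn/lWZlM0QiSqd4iYiGm4aKmZlnmYd0NGfftmZWVFRERZh3eaqXaqmah7uHmHd1Q0WdpmZlZVZ1MVeHZYiYZ5qaqLqomIh1VUR7hlZmVGd2MkaHZUVbl5mauqqZmZqXVVWKdWZnZmRWZVVndlQqyJmr7omImqqpZUWJdHd4iGQ2dVRWdmU22oq871ZmiqqphkSLcnh4iGZWZEVEVVZlzazd3WZlaaqZmFSLgld4hnZnhDRDM0aHeYmrzHdlRYqZiGSLlEZ3h3ZomGVniYeIZlZ3iYiHZVmZmXScuHd2iYZGiqqrurqHd3d3d4iIdleqqpSMuphlZ3dEZ5upd3iHd3h3eIiIh2WKqqZtqYdmd3iFRGd1Z2aId3d3d4iIiHZnqqhcyIiImYipVENFiGd3Znd3d4iIiIdmeZlpuZmYiGaKhmMjV3d3Znd3d4iJmZmHeIh4qHd3d2NYl5hBJ4d3Znd4h4iIiImYeHd3qGVXiIQ1Z6uBFohmZneIiIiIh3iId3d4mYdpmIdEVHqTBYqFRXiIiId3d3d2Znh4qpqamHZVVFmEBYu2NXiIiIh3d3Zndndnmqu5mqdDMzmkA4vIVXiIiIh3d3d4mGVniqq6qcyVMiW3AHrJZXiIiIiIiIiImWV4iZmrl53slSKLAEq5ZWeIiImIiJmYipeIiIiJl3m97HRKcCnKU1Z4iIiZmZmYibqZiKuHh1eavclXkQjdcjV4d3iIiIiZiKqqqazIdmeImauYhRbP10V3d3d3d2eZiIiaqYrKh3eIiIiYZiWc63Z3ZXd3ZmaKmIiImHeriIiHZmZ3ZkR5qXaJdWZmZmVomZiIiHeahneHVVVmdWV4h2Z6p1V3dmVWeJiImYiahmeIVEVohlZ4dUV5qVVoiHZmZoiImqmqhnial3eKmHZ5liNXiGVniYh3h4iImqqZhnibuZmZmYeJuDJFaGZniZmIiImImZqYdWiauYllZnd5qnREVmd3eIiIh3iImaqqhEeaqYZTJFZ4qpZWZnd3eIiIh3eImru8pDeJmZZjI1d4mrhXhw=="/>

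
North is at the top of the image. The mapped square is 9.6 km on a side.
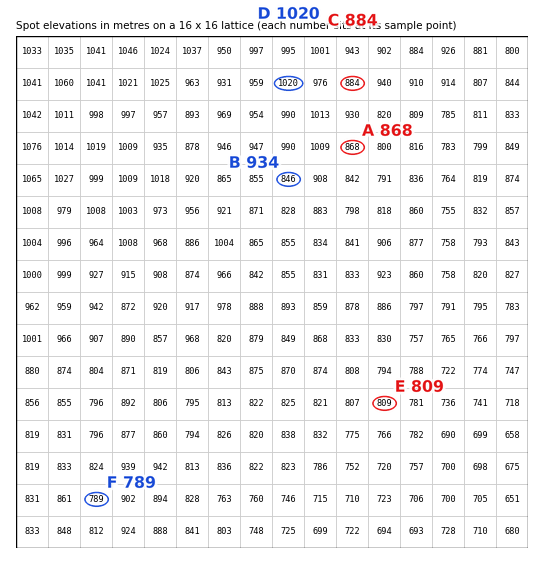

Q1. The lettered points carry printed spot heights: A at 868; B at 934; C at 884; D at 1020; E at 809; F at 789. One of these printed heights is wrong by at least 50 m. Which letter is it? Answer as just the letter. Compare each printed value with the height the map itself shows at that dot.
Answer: B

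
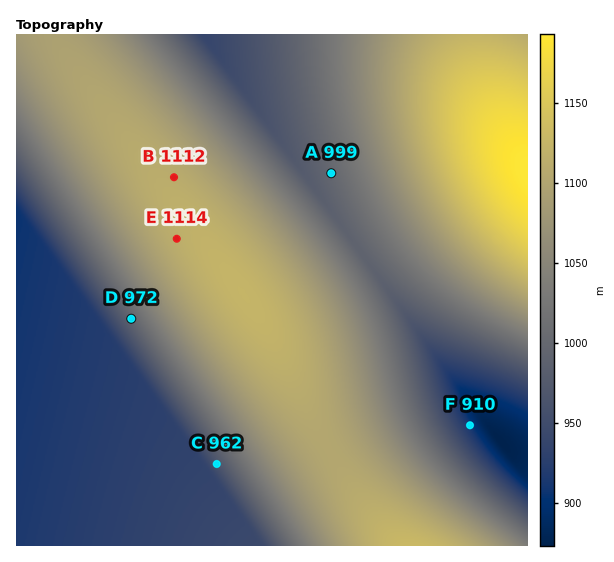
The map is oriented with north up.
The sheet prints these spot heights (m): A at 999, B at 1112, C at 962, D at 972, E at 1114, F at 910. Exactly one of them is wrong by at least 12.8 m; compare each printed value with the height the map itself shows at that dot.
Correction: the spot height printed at D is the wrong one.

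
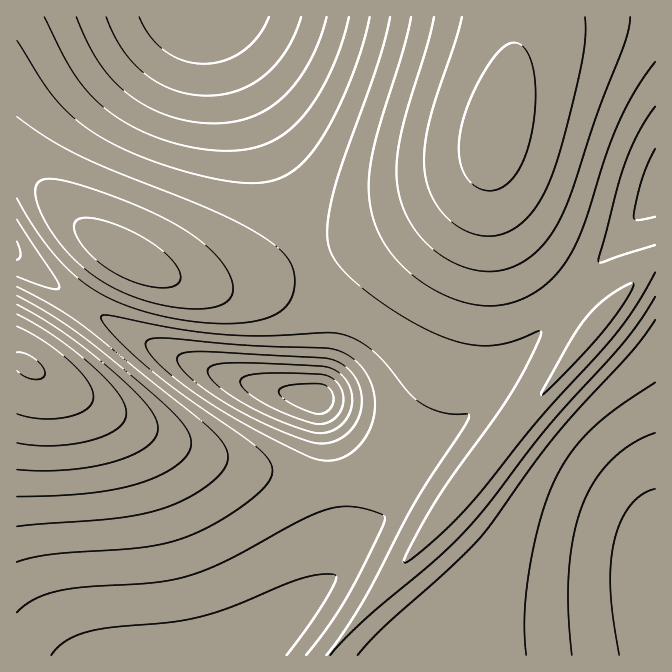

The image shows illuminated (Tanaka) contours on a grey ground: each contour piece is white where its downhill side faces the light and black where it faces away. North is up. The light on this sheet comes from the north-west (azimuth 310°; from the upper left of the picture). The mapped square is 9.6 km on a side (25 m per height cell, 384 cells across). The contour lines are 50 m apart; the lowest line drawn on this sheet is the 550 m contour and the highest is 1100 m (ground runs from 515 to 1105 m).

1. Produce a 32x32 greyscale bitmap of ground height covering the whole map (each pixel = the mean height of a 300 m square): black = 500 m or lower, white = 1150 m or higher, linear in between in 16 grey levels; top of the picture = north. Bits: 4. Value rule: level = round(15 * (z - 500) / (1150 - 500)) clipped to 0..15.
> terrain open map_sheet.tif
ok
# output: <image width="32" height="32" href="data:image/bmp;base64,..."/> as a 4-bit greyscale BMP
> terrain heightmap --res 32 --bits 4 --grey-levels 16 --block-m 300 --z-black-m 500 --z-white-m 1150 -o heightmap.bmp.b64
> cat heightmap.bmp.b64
<image width="32" height="32" href="data:image/bmp;base64,Qk12AgAAAAAAAHYAAAAoAAAAIAAAACAAAAABAAQAAAAAAAACAAATCwAAEwsAABAAAAAAAAAAAAAAABEREQAiIiIAMzMzAERERABVVVUAZmZmAHd3dwCIiIgAmZmZAKqqqgC7u7sAzMzMAN3d3QDu7u4A////AFVURERERERWdlVVVVVEMyJVVVVVREREVndlVVVVRDIiZlVVVVVVREVndlVVVUQyImZmZmZlVVVFV3dlVVVEMiJ3ZmZmZmVVVVZ4dmVVRDIid3d3d3ZmZVVVeIdmVUQyIoiIiId3dmZlVmeIdlVEMyKZmZiIiHd2ZmZniYdlVDMiqqqZmYiHd2ZmZniYdVRDMru6qqmZiHdmZmZ3iYZVQzO8u7uqmYdmVVZnd4mXZURDzMzLuph2VDNFZ3d4mXZURN3dy6mGVDIRNWd3d4mHZVTu3cuXZDIhETVnd3eJmHZV7typdkQzMzRWd3iIiJmHZe3Kh2VVVmZmZ3iIiIiJmHXLmHd3eIiHd3eIiJmYiZmGqYd4mZmZiIiIiJmZmZiZl4d4mqqqmZiIiImaqqqZiZhniau7qpmIiIiZqquqqYiZaJq7uqmYiIiJmqu7u6qYiHmruqmZiIiIiaq7zMu6mHeKqqmZiIh4iImrvMzMuph3mZmZiId3d3iJq7zd3Muph5mYiHd2Zmd4iavM3d3LqYeYiHdmZmZmd4mrzN3dy6mHiHdmVVVVVmeJq7zd3cy6mId2ZVREREVmeJq83d3Muph3ZlRDMzNEVniavM3dzLqpd2VEMyIzNFVnmrvN3cy7qXZVQzIiIjNFZ4mrzN3Mu6pmVEMiESIjRWeJq8zdzMuq"/>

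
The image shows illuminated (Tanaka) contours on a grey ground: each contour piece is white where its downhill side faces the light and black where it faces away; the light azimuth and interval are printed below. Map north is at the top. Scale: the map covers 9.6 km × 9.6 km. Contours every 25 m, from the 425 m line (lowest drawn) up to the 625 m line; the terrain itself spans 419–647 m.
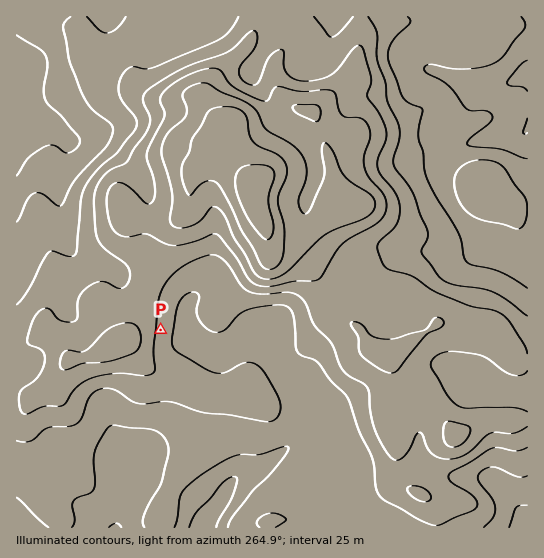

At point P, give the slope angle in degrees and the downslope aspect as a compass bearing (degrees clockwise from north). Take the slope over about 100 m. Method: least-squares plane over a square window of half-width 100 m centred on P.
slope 5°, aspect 98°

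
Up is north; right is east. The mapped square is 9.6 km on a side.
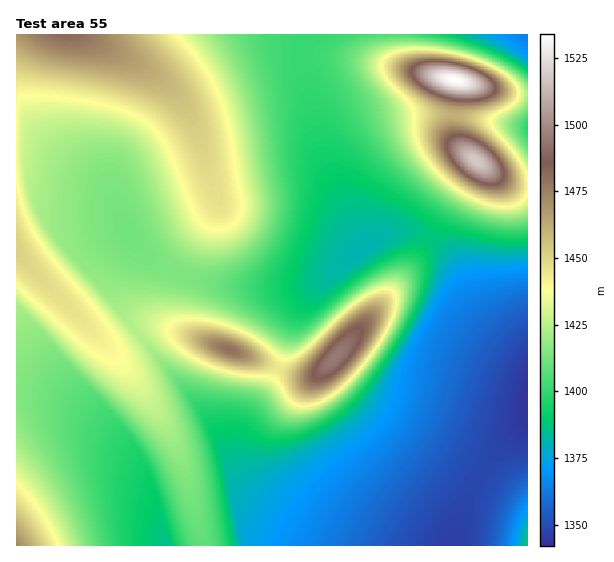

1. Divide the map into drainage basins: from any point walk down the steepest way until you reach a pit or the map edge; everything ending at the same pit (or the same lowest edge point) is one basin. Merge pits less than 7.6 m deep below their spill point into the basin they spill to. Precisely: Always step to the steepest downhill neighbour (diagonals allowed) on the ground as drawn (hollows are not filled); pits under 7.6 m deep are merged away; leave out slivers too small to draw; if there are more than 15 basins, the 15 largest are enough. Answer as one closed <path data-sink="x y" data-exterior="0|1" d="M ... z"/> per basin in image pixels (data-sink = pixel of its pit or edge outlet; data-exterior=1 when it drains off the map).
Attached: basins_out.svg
<path data-sink="527 404" data-exterior="1" d="M390 34l-374 1 0 214 13 18 87 89 41 55 23 44 23 91 325-1 0-358-13-2-16-7-39-31-7-15 0-20 4-31-40-10-16-8-9-14z"/><path data-sink="166 545" data-exterior="1" d="M17 250l-1 295 186 1 1-5-18-70-8-23-20-37-41-55-87-89z"/><path data-sink="527 35" data-exterior="1" d="M527 34l-136 0 0 9 6 17 16 10 98 24 16 1z"/><path data-sink="527 128" data-exterior="1" d="M459 81l-2 0-4 31 0 20 4 11 10 11 32 24 16 7 12 1 1-90-29-5z"/>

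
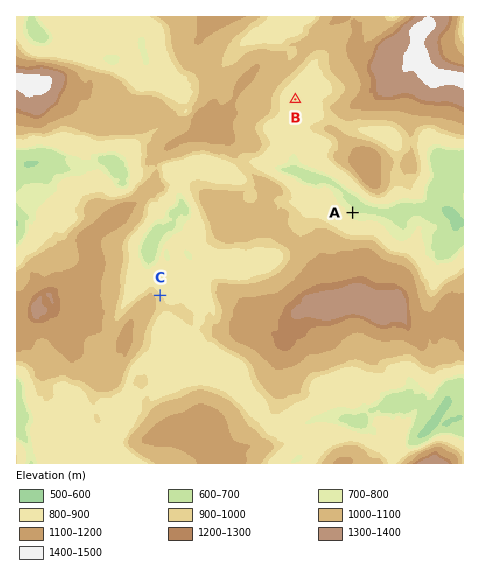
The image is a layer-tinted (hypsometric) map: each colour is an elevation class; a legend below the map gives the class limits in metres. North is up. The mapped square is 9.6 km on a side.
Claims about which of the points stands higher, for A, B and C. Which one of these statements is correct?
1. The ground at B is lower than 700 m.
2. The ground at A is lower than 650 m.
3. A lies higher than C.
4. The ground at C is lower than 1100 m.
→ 4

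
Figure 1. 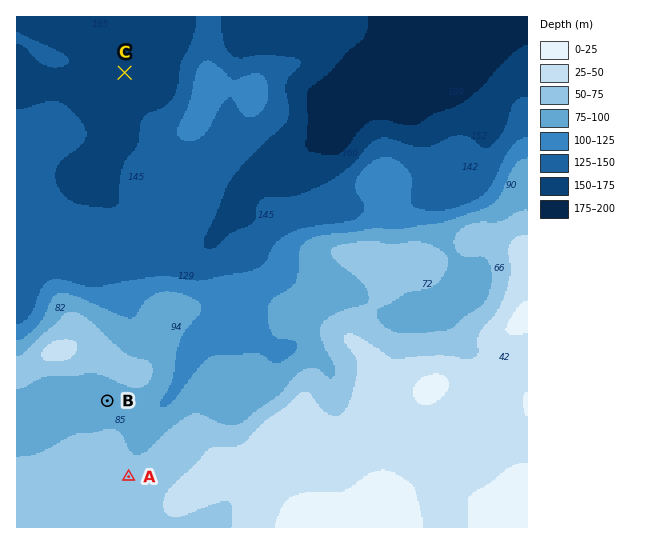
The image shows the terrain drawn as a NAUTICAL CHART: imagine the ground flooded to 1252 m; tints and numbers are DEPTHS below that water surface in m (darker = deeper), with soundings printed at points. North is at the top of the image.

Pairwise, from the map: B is above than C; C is below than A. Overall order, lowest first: C B A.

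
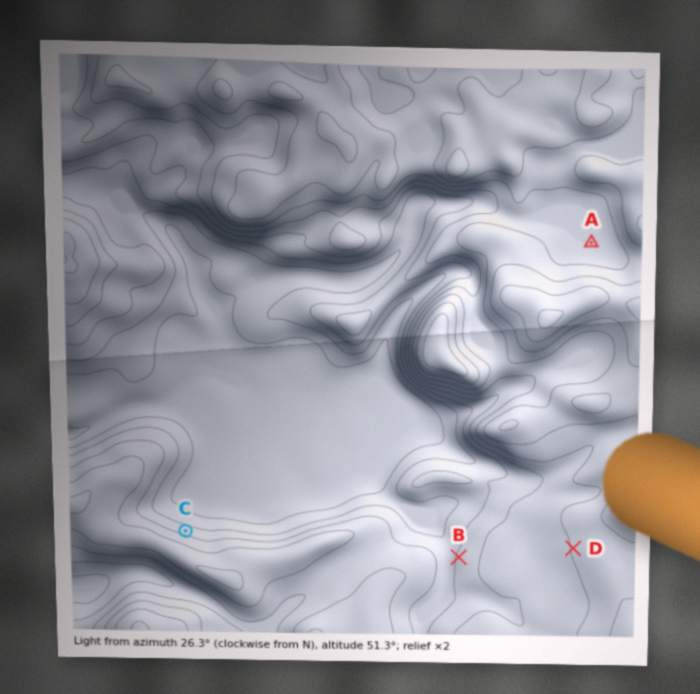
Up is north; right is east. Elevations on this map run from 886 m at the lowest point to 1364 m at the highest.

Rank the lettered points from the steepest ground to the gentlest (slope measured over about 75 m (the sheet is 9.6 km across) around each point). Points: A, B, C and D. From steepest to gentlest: C B D A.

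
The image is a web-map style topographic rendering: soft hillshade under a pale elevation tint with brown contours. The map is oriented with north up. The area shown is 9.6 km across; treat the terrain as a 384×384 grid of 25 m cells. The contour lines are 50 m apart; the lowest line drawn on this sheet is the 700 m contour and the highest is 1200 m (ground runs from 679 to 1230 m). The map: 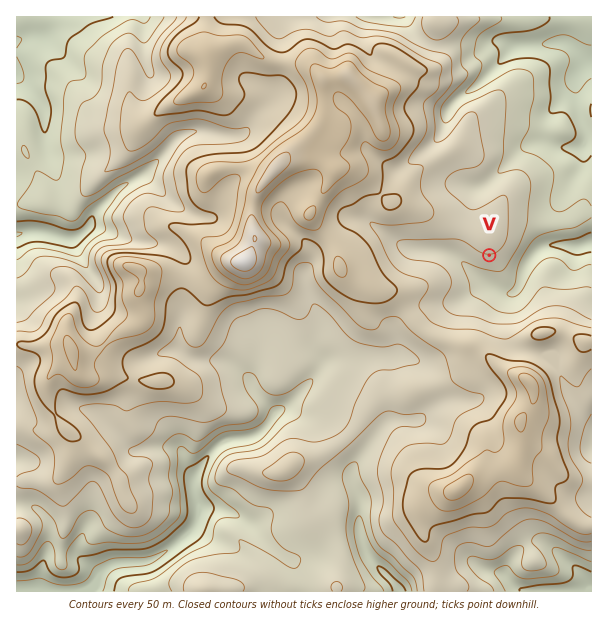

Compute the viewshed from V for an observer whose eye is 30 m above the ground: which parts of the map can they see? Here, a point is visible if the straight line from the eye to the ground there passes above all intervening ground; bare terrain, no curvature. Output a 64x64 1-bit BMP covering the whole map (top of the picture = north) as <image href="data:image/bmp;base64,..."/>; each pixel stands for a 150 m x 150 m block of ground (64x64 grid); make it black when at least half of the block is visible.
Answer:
<image width="64" height="64" href="data:image/bmp;base64,Qk0+AgAAAAAAAD4AAAAoAAAAQAAAAEAAAAABAAEAAAAAAAACAAATCwAAEwsAAAIAAAAAAAAA////AAAAAAAAAAAAAAAAAAAAAAAAAAAAAAAAAAAAAAAAAAAAAAAAAAAAAAAAAAAAAAAAAAAAAAAAAAAAAAAAAAAAAAAAAAAAAAAAAAAAAAAAAAAAAAAAAAAAAAAAAAAAAAAAAAAAgAAAAAAAAABgAAAAAAAAACAAAAAAAAAAAAAAAAAAAAAAAAAAAAAAAAAAAAAAAAAAAAAAAAAAAAAAAAAAAAAAAAAAAAAAAAAAAAAAAAAAAAAAAAAAAAAAAAAAAAAAAAAAAEAAAAAAAAAD4AAAAAAAAAfAAAAAAAAADwAAAAAAAAAeAAAAAAAAA//DAAAAAAAH//8AAAAAAA///wAAAAAAD//+AAAAAAAf//4AAAAAAH///wAAAAAA////AAAAIA3//v8AAAAwDf/+ewAAADgL//47AAAAPAP//g8AAAAcF//8HwAAADh//8A/AAAAIH5/wB8AAAAAfH/ADwAAAAA4PgAHAAAAADwcAAMAAAAAHw8AAwAAAAgfD4ABAAAABAeHwAAAAAAAB+HgAAAAAAAP+GAAAAAAAA74IAAAAAAABHwAAAAAAAAA5AAAAAAAAADEAAAAAAAAAPwAAAAAAAAAfgAAAAAAAAAeAAAAAAAAAA8AAAAAAAAAEAAAAAAAAAAAAAAAAAAAAAAAAAAAAAAAAAAAAAAAAAAAAAAAAAAAAACAAA=="/>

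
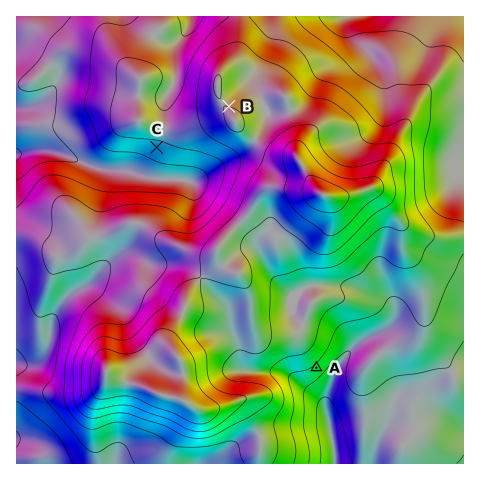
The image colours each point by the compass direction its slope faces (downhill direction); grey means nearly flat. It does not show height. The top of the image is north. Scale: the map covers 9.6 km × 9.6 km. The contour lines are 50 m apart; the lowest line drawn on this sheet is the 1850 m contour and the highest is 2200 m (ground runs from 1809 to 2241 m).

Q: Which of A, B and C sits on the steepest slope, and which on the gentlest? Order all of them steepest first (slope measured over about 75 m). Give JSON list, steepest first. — ["A", "C", "B"]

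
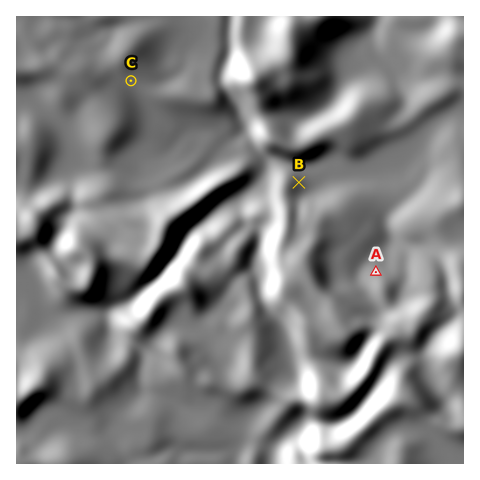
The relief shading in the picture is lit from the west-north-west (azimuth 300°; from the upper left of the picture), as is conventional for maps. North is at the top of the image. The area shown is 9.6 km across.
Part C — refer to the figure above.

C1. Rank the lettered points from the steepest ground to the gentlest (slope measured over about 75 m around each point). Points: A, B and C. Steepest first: A B C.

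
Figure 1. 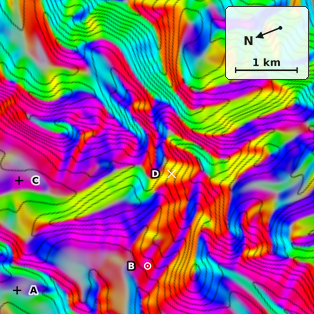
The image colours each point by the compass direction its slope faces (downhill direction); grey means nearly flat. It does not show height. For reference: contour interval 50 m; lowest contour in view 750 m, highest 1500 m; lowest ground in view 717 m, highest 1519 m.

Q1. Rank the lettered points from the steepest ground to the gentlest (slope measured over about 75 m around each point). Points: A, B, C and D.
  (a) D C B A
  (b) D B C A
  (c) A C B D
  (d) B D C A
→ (b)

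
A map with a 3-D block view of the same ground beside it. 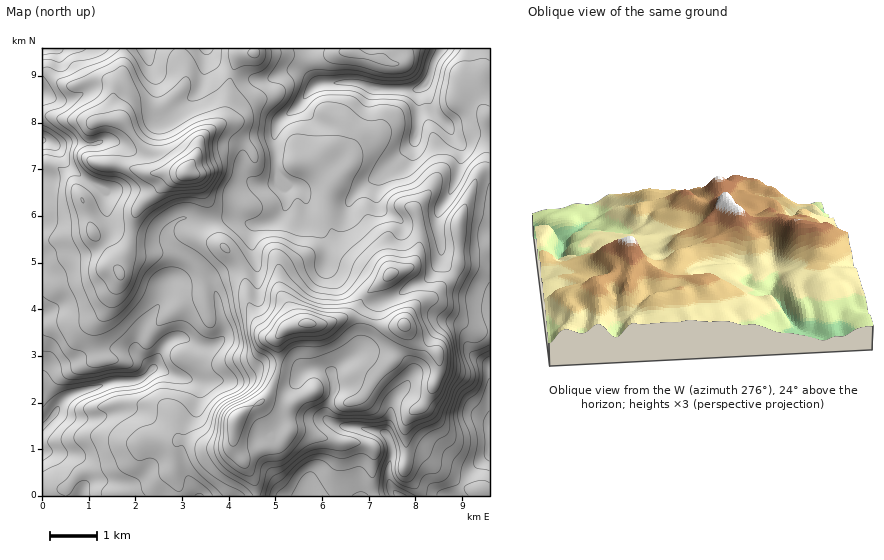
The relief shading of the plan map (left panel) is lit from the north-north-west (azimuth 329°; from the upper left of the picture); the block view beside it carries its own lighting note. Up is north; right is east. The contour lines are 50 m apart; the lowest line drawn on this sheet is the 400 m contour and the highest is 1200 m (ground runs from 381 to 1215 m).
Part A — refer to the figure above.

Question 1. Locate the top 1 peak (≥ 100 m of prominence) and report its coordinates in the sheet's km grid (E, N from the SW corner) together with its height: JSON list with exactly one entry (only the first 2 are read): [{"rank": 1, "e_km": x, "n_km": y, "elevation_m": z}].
[{"rank": 1, "e_km": 5.69, "n_km": 3.71, "elevation_m": 1215}]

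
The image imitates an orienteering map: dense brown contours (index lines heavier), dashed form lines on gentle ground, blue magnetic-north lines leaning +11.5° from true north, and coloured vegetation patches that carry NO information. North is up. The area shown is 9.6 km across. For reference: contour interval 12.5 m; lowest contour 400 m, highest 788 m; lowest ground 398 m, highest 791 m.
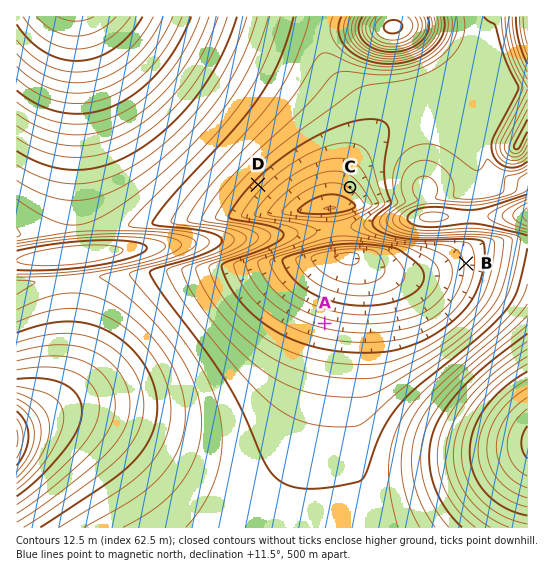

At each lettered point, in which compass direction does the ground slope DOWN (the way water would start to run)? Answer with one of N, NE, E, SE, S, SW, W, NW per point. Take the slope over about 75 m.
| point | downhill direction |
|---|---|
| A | N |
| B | W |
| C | SW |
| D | SE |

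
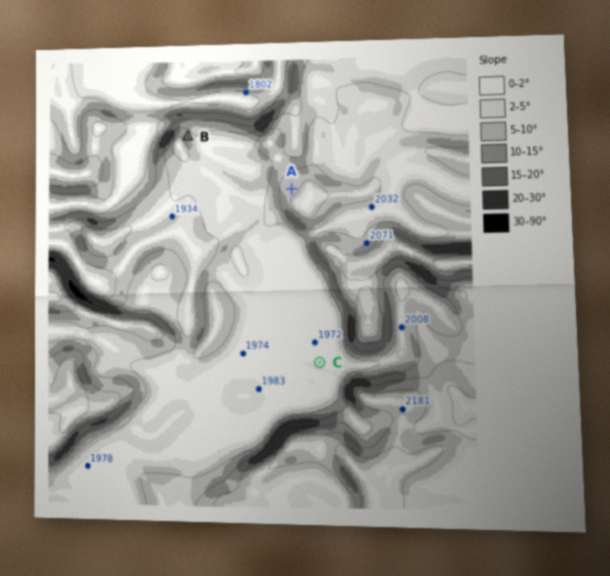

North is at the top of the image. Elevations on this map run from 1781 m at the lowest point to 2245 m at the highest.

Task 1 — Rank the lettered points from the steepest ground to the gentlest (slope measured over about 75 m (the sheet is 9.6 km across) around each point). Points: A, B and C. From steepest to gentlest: B A C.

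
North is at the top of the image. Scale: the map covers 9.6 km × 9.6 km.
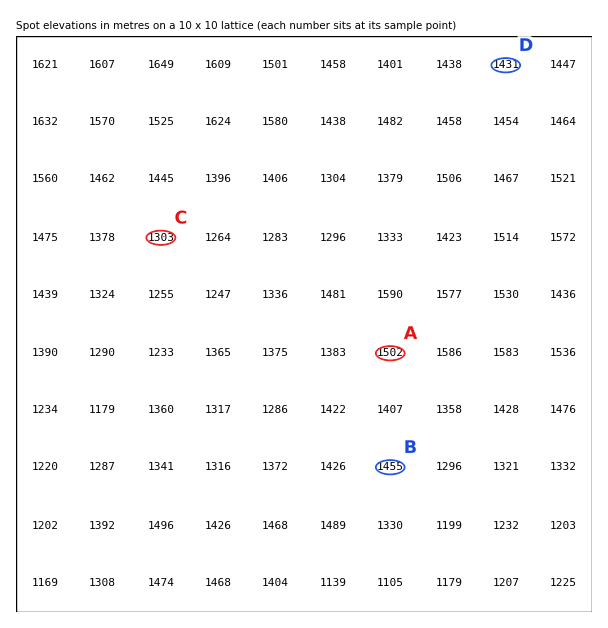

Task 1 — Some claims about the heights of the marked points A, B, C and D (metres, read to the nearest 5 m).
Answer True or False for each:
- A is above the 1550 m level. False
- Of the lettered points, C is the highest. False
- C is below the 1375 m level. True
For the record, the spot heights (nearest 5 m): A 1500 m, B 1455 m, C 1305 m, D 1430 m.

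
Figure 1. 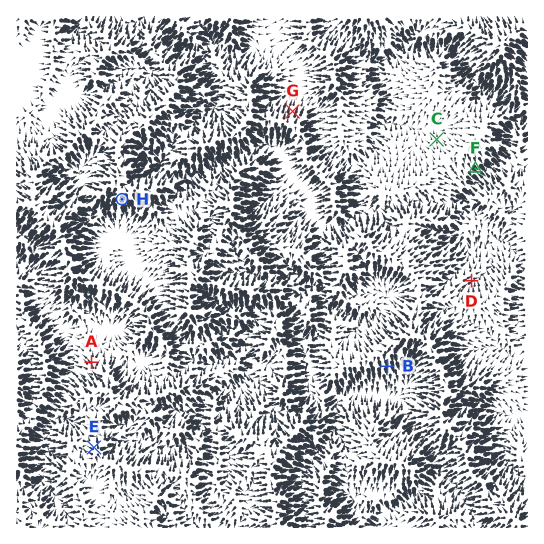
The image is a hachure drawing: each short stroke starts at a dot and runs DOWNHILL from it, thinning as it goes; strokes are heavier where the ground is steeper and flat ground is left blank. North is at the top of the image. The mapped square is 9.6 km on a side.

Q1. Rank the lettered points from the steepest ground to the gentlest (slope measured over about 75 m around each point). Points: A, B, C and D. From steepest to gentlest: B A D C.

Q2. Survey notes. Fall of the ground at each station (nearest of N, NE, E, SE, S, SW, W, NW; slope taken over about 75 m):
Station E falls NW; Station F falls SE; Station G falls N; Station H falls S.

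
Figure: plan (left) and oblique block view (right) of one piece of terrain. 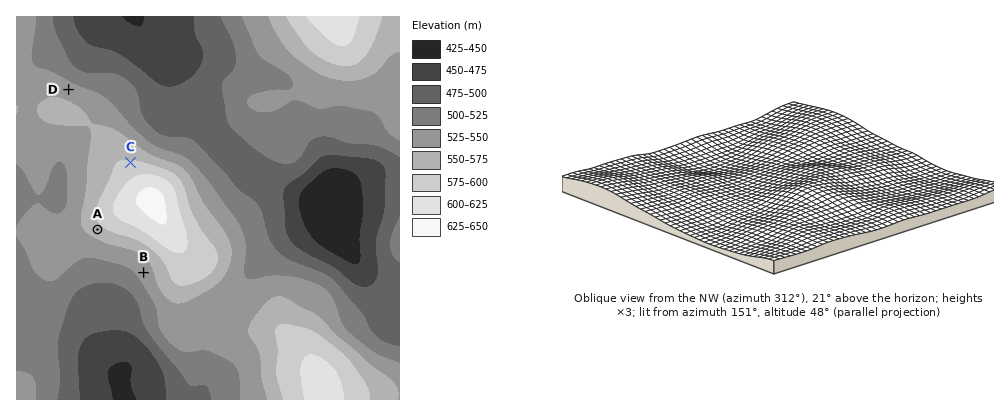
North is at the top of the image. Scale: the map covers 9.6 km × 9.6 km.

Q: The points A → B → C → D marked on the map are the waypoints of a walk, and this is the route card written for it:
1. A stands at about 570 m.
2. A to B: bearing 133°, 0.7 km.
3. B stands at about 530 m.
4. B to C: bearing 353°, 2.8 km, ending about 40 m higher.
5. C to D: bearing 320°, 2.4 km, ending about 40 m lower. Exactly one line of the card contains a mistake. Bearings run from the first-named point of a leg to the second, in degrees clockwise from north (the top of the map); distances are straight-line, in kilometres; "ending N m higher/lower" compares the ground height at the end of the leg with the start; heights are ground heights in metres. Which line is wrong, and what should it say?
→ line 2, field distance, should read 1.6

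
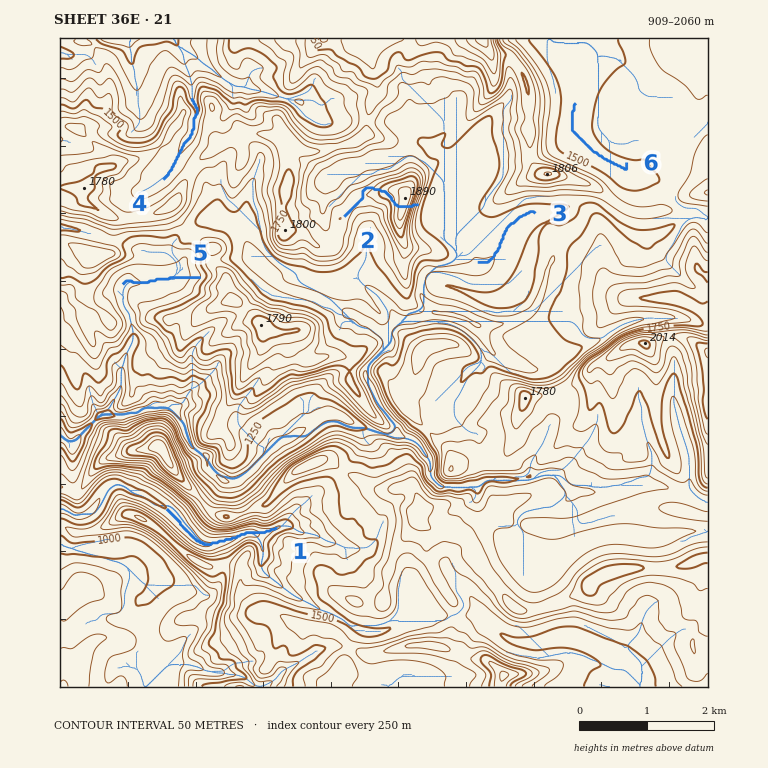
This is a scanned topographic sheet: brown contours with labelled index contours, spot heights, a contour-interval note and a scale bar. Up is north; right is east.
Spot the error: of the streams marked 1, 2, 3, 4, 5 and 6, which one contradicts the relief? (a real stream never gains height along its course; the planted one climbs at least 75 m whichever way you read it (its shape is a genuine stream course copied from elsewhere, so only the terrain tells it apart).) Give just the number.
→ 2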